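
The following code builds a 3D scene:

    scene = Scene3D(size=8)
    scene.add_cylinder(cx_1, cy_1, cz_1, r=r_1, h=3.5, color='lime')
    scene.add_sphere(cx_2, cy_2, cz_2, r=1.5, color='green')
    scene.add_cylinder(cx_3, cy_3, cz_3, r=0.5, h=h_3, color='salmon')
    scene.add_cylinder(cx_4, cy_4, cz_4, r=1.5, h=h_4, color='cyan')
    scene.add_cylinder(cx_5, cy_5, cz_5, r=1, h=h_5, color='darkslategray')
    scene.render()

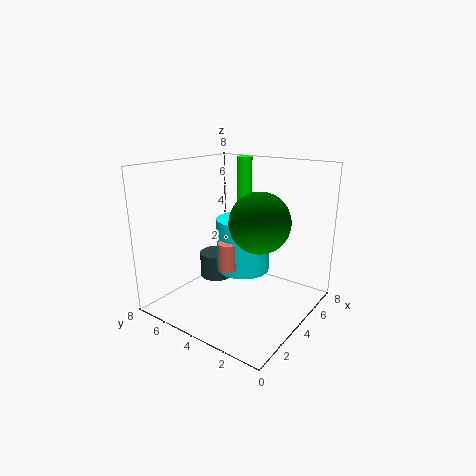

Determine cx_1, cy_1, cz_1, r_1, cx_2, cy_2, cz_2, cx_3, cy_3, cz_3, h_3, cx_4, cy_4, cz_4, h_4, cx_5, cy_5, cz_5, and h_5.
cx_1 = 7.5, cy_1 = 6, cz_1 = 4.5, r_1 = 0.5, cx_2 = 3, cy_2 = 2, cz_2 = 5.5, cx_3 = 3, cy_3 = 4, cz_3 = 2.5, h_3 = 1.5, cx_4 = 4.5, cy_4 = 4, cz_4 = 2, h_4 = 3, cx_5 = 4.5, cy_5 = 6, cz_5 = 1, h_5 = 1.5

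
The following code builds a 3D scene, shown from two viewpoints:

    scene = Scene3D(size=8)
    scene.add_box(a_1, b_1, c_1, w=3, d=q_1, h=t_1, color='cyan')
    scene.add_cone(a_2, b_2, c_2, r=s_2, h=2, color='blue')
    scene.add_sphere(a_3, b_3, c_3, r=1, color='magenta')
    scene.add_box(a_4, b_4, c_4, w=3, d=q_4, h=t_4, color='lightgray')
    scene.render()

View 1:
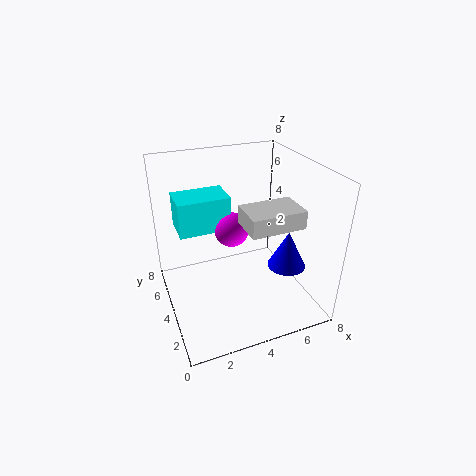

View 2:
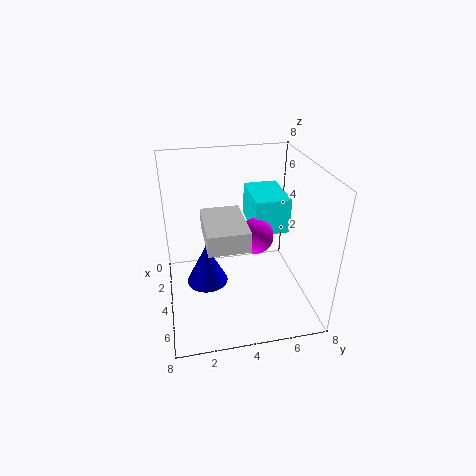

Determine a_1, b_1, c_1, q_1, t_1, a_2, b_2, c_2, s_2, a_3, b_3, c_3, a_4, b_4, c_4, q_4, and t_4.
a_1 = 1; b_1 = 5; c_1 = 4; q_1 = 2; t_1 = 2; a_2 = 6; b_2 = 2; c_2 = 3; s_2 = 1; a_3 = 4; b_3 = 5; c_3 = 4; a_4 = 4; b_4 = 2; c_4 = 5; q_4 = 2; t_4 = 1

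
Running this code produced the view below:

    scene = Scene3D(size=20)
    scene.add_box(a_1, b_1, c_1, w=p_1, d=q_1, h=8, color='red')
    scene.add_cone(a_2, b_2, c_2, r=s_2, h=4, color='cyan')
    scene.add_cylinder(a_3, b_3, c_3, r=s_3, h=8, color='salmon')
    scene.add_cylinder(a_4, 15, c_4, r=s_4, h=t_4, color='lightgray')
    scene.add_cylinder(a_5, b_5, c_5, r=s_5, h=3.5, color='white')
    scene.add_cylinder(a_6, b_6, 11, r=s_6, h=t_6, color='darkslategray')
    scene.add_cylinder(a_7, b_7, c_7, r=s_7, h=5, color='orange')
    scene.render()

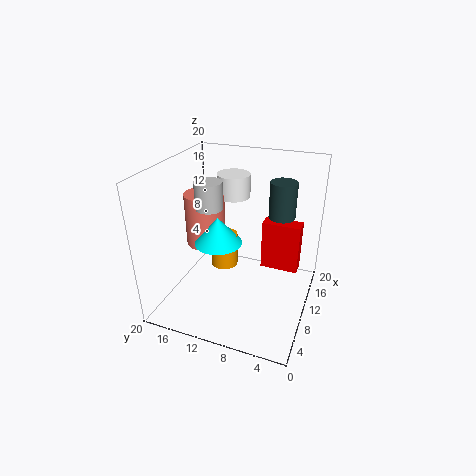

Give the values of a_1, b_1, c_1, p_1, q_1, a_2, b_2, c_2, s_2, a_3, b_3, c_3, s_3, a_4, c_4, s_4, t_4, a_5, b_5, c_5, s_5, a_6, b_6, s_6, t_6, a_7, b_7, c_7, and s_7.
a_1 = 16.5
b_1 = 2.5
c_1 = 1.5
p_1 = 2.5
q_1 = 6
a_2 = 11
b_2 = 13.5
c_2 = 8
s_2 = 3.5
a_3 = 13
b_3 = 16.5
c_3 = 6.5
s_3 = 3
a_4 = 11.5
c_4 = 13
s_4 = 2
t_4 = 4
a_5 = 16
b_5 = 13
c_5 = 13.5
s_5 = 2.5
a_6 = 16.5
b_6 = 5.5
s_6 = 2
t_6 = 5.5
a_7 = 12
b_7 = 13
c_7 = 4
s_7 = 2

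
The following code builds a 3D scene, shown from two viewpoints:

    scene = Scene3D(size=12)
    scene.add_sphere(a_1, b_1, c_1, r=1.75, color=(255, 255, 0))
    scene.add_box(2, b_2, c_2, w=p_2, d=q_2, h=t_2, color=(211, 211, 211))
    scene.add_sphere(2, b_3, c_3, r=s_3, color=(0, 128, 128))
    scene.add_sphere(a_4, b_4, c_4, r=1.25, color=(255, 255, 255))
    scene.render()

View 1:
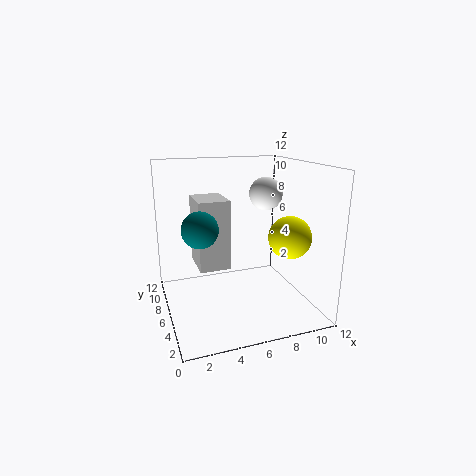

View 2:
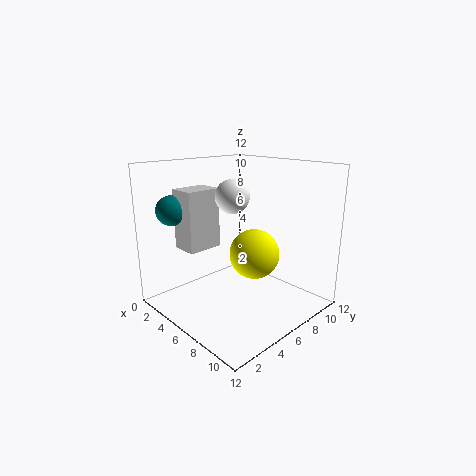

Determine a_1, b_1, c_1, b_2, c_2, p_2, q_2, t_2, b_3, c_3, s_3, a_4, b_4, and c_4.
a_1 = 9.75; b_1 = 4; c_1 = 6.25; b_2 = 2.5; c_2 = 5; p_2 = 2.25; q_2 = 3; t_2 = 5; b_3 = 2.25; c_3 = 8.25; s_3 = 1.25; a_4 = 7.5; b_4 = 4; c_4 = 10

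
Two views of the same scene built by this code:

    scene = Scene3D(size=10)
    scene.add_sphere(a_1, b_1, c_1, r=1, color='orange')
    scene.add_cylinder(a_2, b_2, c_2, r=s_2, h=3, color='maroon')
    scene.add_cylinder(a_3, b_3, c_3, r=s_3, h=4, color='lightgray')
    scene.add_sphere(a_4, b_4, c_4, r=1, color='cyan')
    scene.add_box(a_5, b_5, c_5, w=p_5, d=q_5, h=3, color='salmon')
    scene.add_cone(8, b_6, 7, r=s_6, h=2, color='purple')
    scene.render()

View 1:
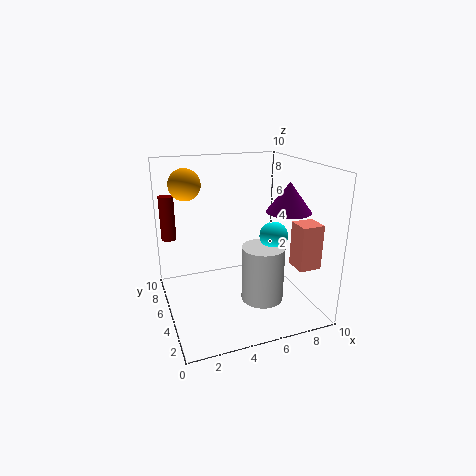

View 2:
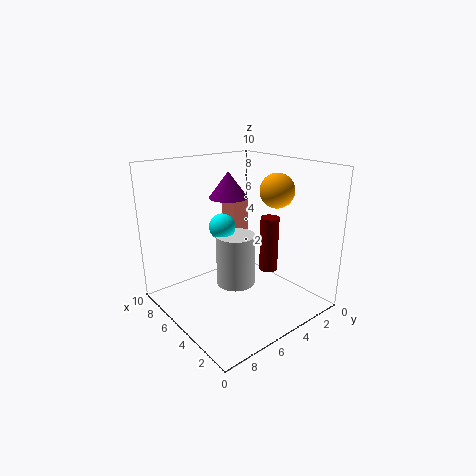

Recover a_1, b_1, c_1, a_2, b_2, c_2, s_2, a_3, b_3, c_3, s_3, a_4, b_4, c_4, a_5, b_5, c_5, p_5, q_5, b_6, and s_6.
a_1 = 1.5
b_1 = 5
c_1 = 9
a_2 = 0.5
b_2 = 6.5
c_2 = 5
s_2 = 0.5
a_3 = 6.5
b_3 = 4
c_3 = 0.5
s_3 = 1.5
a_4 = 7.5
b_4 = 4.5
c_4 = 5
a_5 = 8
b_5 = 1.5
c_5 = 3.5
p_5 = 1.5
q_5 = 1.5
b_6 = 3.5
s_6 = 1.5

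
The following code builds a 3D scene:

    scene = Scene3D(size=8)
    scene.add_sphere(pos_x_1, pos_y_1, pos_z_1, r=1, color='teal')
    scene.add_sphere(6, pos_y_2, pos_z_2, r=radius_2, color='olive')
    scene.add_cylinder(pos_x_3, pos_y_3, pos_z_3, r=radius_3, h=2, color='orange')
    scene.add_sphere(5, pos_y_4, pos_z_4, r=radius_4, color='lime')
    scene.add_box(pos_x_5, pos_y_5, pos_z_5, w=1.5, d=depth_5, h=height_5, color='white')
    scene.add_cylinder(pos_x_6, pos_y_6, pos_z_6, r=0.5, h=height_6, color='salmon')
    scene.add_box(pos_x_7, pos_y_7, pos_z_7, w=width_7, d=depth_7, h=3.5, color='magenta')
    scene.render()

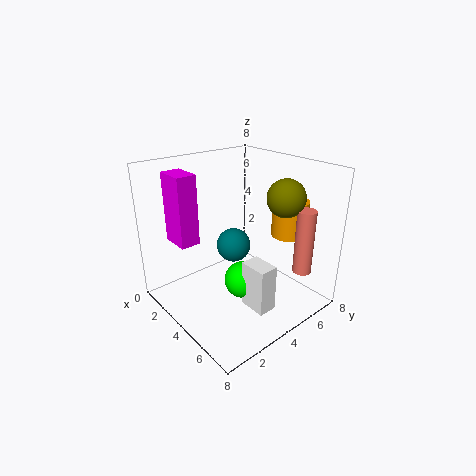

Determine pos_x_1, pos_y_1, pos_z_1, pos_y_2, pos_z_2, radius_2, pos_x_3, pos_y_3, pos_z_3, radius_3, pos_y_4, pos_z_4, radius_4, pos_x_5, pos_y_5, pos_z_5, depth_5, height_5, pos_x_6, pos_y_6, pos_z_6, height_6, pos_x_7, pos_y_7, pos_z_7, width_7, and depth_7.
pos_x_1 = 3, pos_y_1 = 4.5, pos_z_1 = 3, pos_y_2 = 5.5, pos_z_2 = 6.5, radius_2 = 1, pos_x_3 = 5.5, pos_y_3 = 6.5, pos_z_3 = 4, radius_3 = 1, pos_y_4 = 3.5, pos_z_4 = 2, radius_4 = 1, pos_x_5 = 5.5, pos_y_5 = 3, pos_z_5 = 1, depth_5 = 1, height_5 = 2.5, pos_x_6 = 7, pos_y_6 = 6, pos_z_6 = 2.5, height_6 = 3.5, pos_x_7 = 2.5, pos_y_7 = 0.5, pos_z_7 = 4.5, width_7 = 1.5, depth_7 = 1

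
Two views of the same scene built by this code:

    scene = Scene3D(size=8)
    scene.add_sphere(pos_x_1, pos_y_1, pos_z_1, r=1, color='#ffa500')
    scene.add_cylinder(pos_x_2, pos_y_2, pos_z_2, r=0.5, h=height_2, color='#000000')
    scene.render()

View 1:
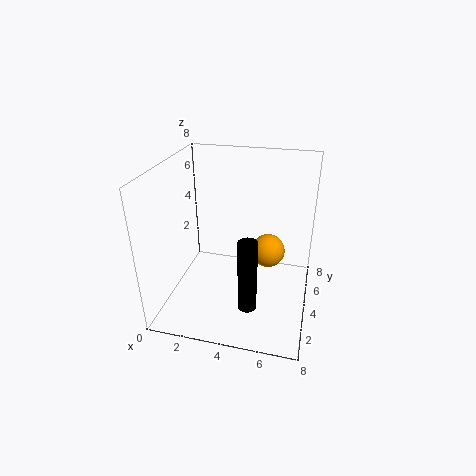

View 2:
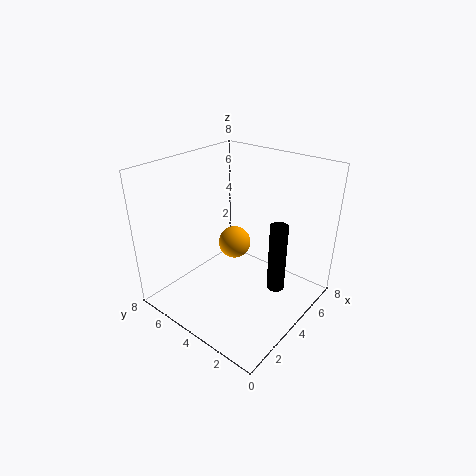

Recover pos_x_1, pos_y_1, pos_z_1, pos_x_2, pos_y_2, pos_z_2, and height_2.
pos_x_1 = 5.5
pos_y_1 = 5.5
pos_z_1 = 2.5
pos_x_2 = 5
pos_y_2 = 2
pos_z_2 = 1
height_2 = 4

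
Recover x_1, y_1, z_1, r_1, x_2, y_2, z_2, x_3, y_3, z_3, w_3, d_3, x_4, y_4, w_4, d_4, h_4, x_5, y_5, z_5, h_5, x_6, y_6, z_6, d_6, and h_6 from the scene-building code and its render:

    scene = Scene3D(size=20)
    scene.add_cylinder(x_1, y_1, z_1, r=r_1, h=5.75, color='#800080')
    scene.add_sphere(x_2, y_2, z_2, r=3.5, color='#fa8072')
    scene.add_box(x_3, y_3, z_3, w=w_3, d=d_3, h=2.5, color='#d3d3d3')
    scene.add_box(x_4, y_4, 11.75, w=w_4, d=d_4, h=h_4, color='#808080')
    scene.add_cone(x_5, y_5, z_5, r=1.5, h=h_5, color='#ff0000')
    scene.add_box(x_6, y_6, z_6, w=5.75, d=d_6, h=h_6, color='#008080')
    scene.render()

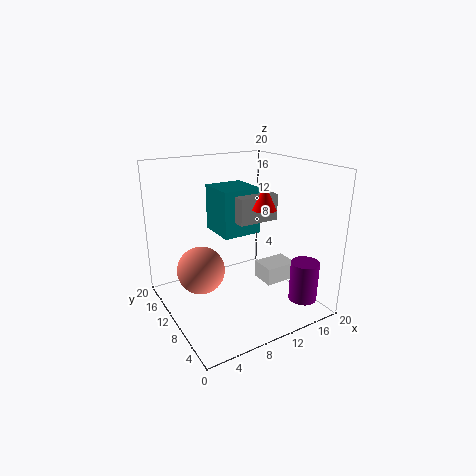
x_1 = 17.5; y_1 = 4.25; z_1 = 1; r_1 = 2; x_2 = 5.75; y_2 = 13.5; z_2 = 4.5; x_3 = 13; y_3 = 6.5; z_3 = 3.25; w_3 = 4.75; d_3 = 3.5; x_4 = 10.25; y_4 = 9.5; w_4 = 6; d_4 = 4.25; h_4 = 3.75; x_5 = 11.25; y_5 = 5.75; z_5 = 15; h_5 = 3.25; x_6 = 8.75; y_6 = 11.25; z_6 = 9.5; d_6 = 6; h_6 = 6.75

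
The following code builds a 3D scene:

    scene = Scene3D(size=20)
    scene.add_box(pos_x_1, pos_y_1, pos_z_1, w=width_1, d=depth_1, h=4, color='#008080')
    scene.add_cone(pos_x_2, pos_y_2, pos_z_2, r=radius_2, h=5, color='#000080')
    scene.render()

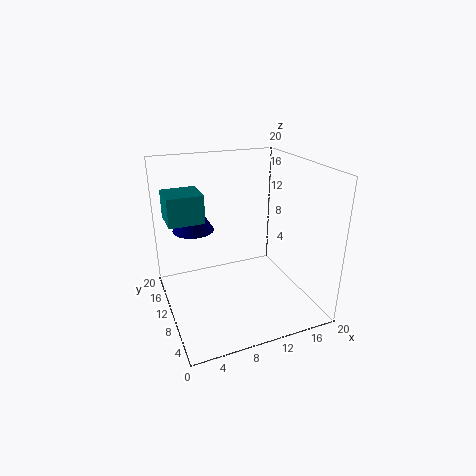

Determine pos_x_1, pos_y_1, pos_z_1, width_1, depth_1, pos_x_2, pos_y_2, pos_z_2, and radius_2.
pos_x_1 = 1; pos_y_1 = 12; pos_z_1 = 12; width_1 = 5; depth_1 = 5; pos_x_2 = 5; pos_y_2 = 15; pos_z_2 = 10; radius_2 = 3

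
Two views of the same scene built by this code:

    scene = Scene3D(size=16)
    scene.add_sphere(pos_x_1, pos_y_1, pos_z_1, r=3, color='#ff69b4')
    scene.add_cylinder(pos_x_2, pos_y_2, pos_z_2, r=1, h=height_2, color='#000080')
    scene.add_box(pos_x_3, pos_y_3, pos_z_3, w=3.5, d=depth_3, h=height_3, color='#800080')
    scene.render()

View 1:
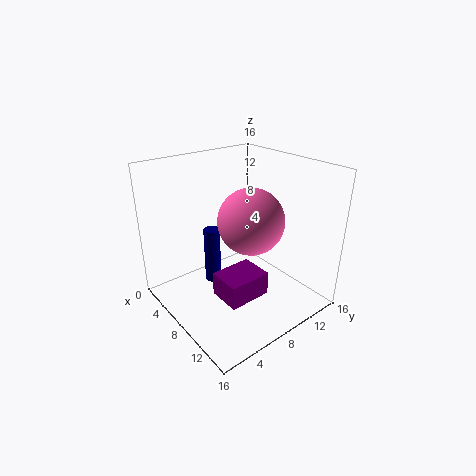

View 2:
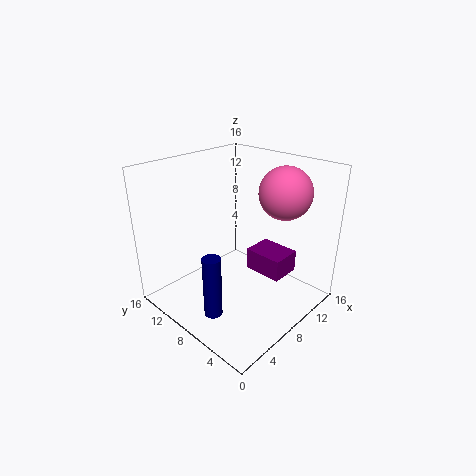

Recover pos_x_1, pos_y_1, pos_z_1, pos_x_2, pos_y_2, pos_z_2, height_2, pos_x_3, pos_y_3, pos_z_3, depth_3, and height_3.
pos_x_1 = 13, pos_y_1 = 5.5, pos_z_1 = 12.5, pos_x_2 = 3.5, pos_y_2 = 7.5, pos_z_2 = 0.5, height_2 = 7, pos_x_3 = 9.5, pos_y_3 = 3.5, pos_z_3 = 3.5, depth_3 = 4.5, height_3 = 2.5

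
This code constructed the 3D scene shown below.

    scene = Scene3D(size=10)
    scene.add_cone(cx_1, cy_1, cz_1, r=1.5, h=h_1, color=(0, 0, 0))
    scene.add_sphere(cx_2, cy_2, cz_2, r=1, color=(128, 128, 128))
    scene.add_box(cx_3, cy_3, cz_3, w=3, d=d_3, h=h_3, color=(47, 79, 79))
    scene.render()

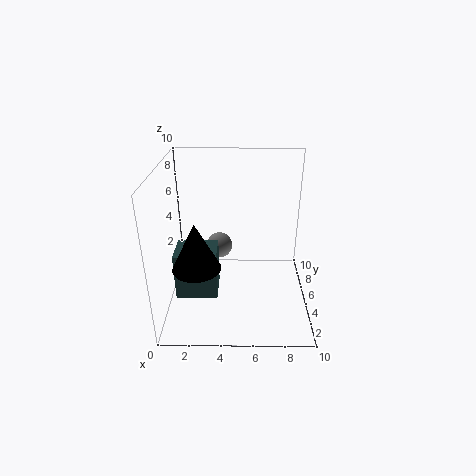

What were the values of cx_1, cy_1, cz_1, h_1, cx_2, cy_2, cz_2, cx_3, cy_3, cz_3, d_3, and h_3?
cx_1 = 2.5
cy_1 = 2
cz_1 = 4.5
h_1 = 3
cx_2 = 3.5
cy_2 = 7.5
cz_2 = 3
cx_3 = 0.5
cy_3 = 4
cz_3 = 0.5
d_3 = 2.5
h_3 = 3.5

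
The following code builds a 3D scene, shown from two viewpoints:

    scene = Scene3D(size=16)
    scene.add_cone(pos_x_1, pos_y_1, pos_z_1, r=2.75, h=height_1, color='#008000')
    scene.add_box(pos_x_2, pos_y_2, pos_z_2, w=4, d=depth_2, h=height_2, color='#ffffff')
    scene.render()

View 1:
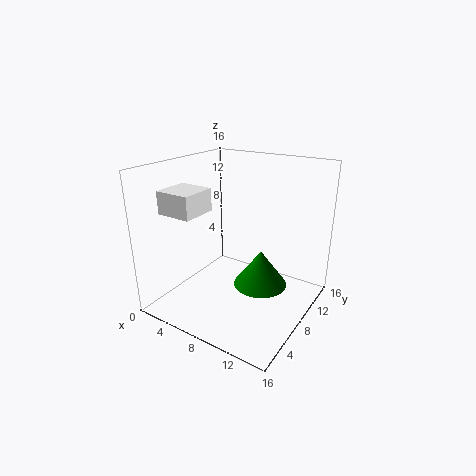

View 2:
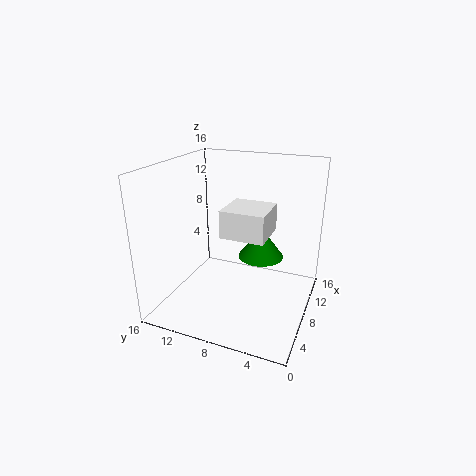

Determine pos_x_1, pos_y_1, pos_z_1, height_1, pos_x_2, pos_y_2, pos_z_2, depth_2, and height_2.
pos_x_1 = 11.75; pos_y_1 = 6.5; pos_z_1 = 4.25; height_1 = 3.75; pos_x_2 = 1.25; pos_y_2 = 3; pos_z_2 = 11; depth_2 = 4; height_2 = 2.5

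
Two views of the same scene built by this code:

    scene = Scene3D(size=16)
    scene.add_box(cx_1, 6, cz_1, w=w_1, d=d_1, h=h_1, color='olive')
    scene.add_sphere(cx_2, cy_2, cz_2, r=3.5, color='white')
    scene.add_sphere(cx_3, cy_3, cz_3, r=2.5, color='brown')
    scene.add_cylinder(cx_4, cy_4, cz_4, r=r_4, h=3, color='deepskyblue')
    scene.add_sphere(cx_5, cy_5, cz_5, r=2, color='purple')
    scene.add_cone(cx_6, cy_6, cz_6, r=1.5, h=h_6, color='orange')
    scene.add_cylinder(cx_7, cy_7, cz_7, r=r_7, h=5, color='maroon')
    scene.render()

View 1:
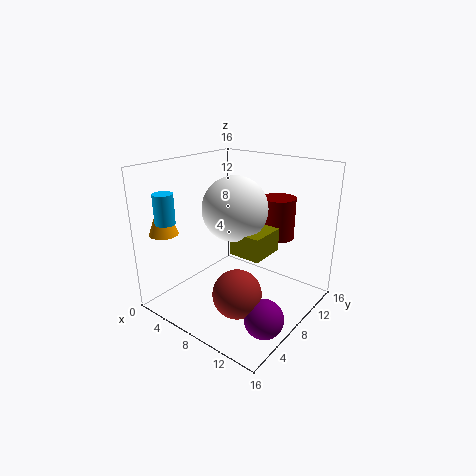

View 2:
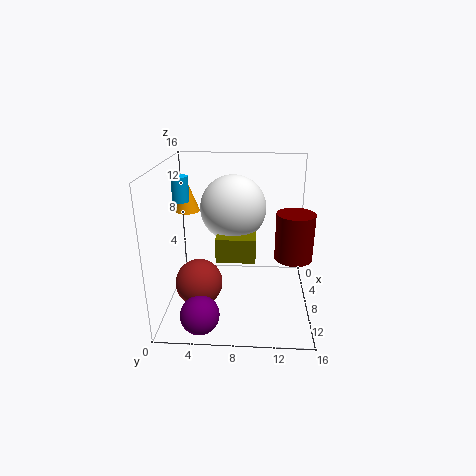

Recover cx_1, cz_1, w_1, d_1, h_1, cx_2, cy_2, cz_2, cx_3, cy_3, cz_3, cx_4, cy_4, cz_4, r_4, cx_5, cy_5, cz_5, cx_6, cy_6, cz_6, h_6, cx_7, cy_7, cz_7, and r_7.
cx_1 = 8.5, cz_1 = 7, w_1 = 3.5, d_1 = 4, h_1 = 2.5, cx_2 = 8, cy_2 = 7.5, cz_2 = 11.5, cx_3 = 11, cy_3 = 4, cz_3 = 4, cx_4 = 4.5, cy_4 = 1, cz_4 = 11, r_4 = 1, cx_5 = 14, cy_5 = 4.5, cz_5 = 2, cx_6 = 3.5, cy_6 = 1.5, cz_6 = 9.5, h_6 = 4, cx_7 = 9.5, cy_7 = 14, cz_7 = 6.5, r_7 = 2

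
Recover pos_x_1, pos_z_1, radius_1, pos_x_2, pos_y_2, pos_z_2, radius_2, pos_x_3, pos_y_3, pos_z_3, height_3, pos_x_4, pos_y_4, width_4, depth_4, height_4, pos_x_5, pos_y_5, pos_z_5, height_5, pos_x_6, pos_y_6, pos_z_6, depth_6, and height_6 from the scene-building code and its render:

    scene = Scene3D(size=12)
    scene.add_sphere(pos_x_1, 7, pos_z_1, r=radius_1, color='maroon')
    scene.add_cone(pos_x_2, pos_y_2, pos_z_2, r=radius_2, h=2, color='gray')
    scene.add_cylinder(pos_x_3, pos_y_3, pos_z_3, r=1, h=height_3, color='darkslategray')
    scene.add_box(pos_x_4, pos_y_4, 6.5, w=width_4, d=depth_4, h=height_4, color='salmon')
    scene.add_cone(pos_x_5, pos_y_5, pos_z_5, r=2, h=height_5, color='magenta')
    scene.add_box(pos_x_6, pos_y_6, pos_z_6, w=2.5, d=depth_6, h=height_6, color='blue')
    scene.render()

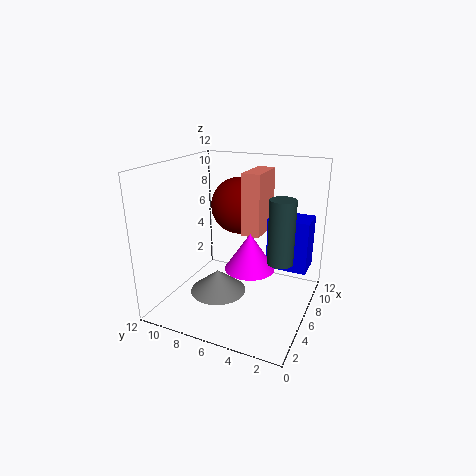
pos_x_1 = 8.5
pos_z_1 = 8
radius_1 = 2.5
pos_x_2 = 6
pos_y_2 = 8
pos_z_2 = 0.5
radius_2 = 2.5
pos_x_3 = 5
pos_y_3 = 2
pos_z_3 = 5
height_3 = 5
pos_x_4 = 5.5
pos_y_4 = 4
width_4 = 3.5
depth_4 = 1.5
height_4 = 5
pos_x_5 = 5
pos_y_5 = 4.5
pos_z_5 = 4
height_5 = 3
pos_x_6 = 7.5
pos_y_6 = 0.5
pos_z_6 = 3
depth_6 = 3.5
height_6 = 4.5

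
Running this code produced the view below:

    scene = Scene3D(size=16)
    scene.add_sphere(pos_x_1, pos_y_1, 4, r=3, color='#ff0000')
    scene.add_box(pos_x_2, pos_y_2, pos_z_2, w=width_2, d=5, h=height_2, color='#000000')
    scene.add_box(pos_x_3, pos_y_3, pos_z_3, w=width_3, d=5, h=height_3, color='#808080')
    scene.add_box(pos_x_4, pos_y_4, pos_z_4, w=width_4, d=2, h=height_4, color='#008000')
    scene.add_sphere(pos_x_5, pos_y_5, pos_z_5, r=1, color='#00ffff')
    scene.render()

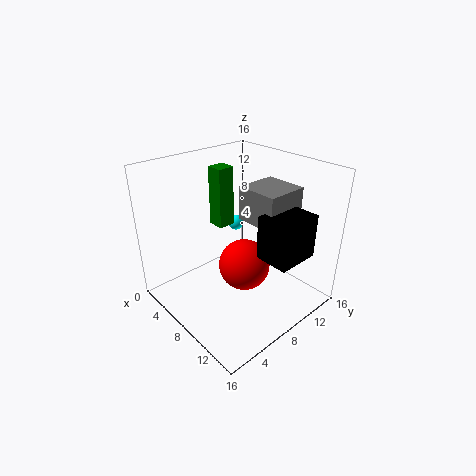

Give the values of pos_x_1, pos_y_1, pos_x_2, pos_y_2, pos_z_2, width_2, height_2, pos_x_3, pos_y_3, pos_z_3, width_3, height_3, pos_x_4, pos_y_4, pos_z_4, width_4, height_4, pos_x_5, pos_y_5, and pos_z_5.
pos_x_1 = 8
pos_y_1 = 9
pos_x_2 = 10
pos_y_2 = 9
pos_z_2 = 6
width_2 = 4
height_2 = 5
pos_x_3 = 6
pos_y_3 = 10
pos_z_3 = 9
width_3 = 5
height_3 = 4
pos_x_4 = 3
pos_y_4 = 8
pos_z_4 = 8
width_4 = 2
height_4 = 7
pos_x_5 = 2
pos_y_5 = 13
pos_z_5 = 6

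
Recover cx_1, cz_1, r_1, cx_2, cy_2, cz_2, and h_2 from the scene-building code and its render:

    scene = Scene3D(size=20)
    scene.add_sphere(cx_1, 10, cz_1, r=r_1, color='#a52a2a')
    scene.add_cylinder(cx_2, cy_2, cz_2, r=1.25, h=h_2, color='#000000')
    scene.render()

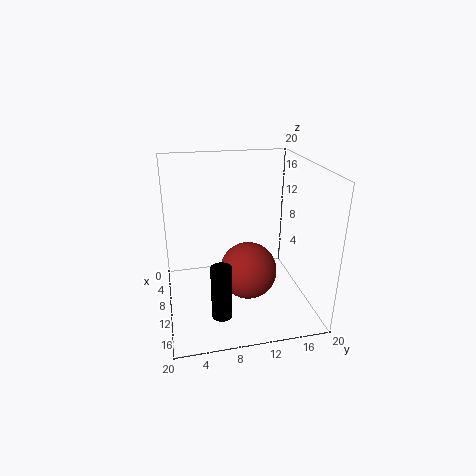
cx_1 = 15.75; cz_1 = 8.25; r_1 = 3.5; cx_2 = 17.75; cy_2 = 6.25; cz_2 = 3.5; h_2 = 6.75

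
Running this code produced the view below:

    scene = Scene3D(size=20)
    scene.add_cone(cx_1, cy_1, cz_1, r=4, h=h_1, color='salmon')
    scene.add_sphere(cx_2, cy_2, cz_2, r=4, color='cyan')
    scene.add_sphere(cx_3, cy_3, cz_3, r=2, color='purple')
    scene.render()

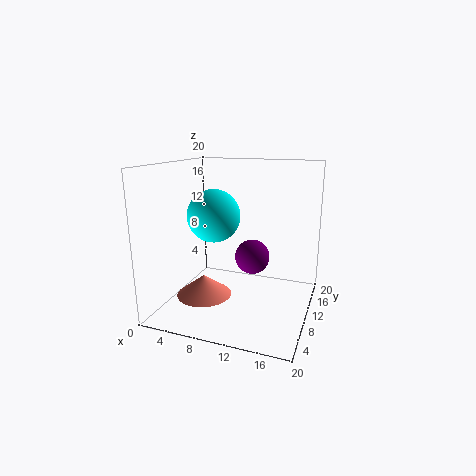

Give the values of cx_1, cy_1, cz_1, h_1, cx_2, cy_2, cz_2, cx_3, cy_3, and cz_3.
cx_1 = 5
cy_1 = 9
cz_1 = 1
h_1 = 3
cx_2 = 5
cy_2 = 13
cz_2 = 12
cx_3 = 14
cy_3 = 4
cz_3 = 10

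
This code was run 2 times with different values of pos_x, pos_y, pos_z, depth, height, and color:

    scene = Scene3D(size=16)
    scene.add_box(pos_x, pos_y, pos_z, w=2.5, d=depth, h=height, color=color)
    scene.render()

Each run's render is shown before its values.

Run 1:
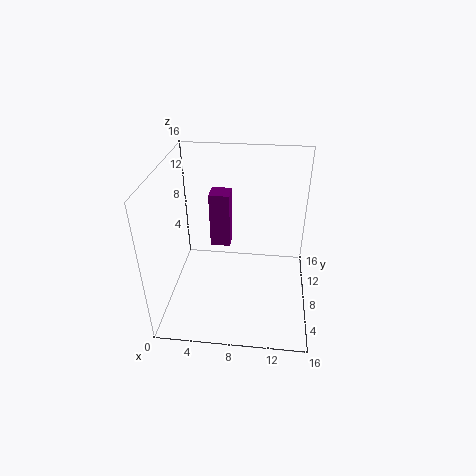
pos_x = 4, pos_y = 12, pos_z = 4, depth = 2.5, height = 7, color = 'purple'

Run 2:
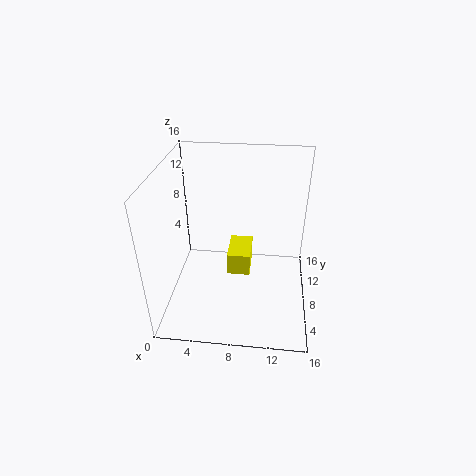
pos_x = 7, pos_y = 6, pos_z = 4.5, depth = 4, height = 2.5, color = 'yellow'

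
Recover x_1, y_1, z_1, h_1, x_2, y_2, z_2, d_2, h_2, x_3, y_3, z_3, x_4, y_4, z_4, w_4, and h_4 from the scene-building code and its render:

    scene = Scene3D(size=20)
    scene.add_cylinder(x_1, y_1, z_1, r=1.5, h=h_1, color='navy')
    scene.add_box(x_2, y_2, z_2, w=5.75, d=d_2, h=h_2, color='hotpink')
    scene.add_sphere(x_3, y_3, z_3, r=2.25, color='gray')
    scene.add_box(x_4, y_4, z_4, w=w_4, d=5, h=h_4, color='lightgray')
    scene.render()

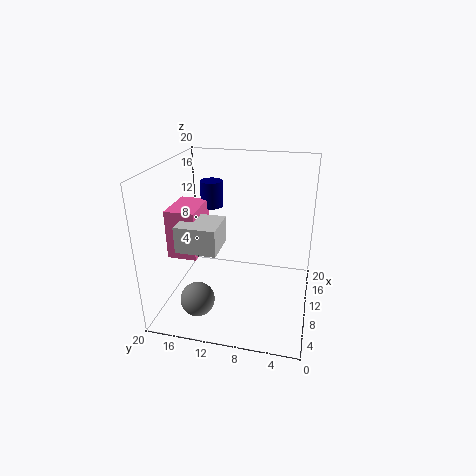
x_1 = 10.5, y_1 = 13.75, z_1 = 14.25, h_1 = 3.5, x_2 = 4, y_2 = 14, z_2 = 9.25, d_2 = 3.75, h_2 = 6.25, x_3 = 3.75, y_3 = 14, z_3 = 3.5, x_4 = 2, y_4 = 10.75, z_4 = 11.25, w_4 = 4.75, h_4 = 3.25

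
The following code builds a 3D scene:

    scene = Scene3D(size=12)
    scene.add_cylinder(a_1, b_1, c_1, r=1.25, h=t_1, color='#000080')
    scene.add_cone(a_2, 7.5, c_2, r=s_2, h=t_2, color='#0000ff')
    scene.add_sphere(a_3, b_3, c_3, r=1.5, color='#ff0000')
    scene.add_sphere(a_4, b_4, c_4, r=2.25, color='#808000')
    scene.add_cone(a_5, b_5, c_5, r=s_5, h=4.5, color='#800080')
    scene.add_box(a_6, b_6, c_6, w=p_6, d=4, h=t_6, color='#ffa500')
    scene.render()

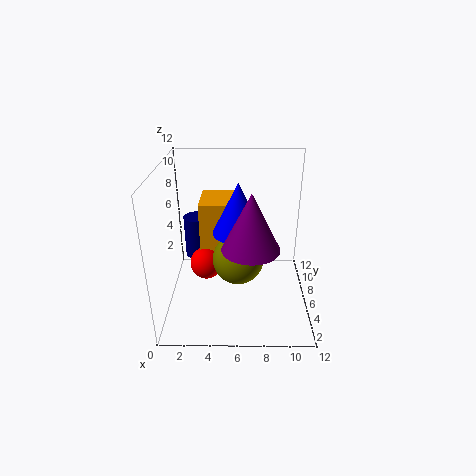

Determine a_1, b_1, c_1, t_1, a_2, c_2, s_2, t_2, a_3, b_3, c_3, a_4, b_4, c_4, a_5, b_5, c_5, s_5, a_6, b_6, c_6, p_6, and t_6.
a_1 = 2, b_1 = 10.25, c_1 = 2, t_1 = 4, a_2 = 6, c_2 = 5.75, s_2 = 2.25, t_2 = 4.5, a_3 = 3, b_3 = 8, c_3 = 2.25, a_4 = 6, b_4 = 6.75, c_4 = 3.5, a_5 = 7, b_5 = 3.75, c_5 = 6.25, s_5 = 2.25, a_6 = 2.5, b_6 = 8, c_6 = 2.75, p_6 = 3.75, t_6 = 5.25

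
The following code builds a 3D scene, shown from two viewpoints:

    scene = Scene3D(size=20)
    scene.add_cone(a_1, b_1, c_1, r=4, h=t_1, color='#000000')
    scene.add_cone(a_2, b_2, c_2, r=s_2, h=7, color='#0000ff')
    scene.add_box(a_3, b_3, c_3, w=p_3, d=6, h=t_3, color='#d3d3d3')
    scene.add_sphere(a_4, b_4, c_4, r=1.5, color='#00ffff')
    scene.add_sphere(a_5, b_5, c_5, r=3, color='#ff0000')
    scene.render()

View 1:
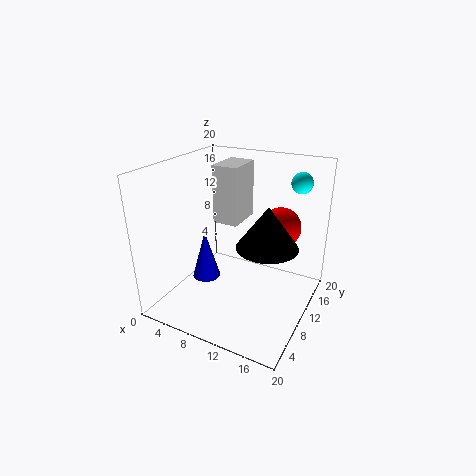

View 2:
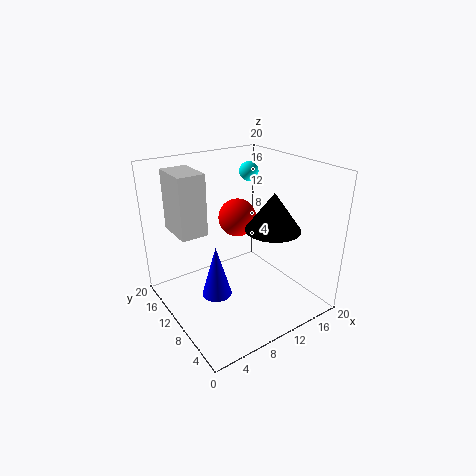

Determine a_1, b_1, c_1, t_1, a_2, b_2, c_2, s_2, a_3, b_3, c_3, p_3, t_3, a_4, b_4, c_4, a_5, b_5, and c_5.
a_1 = 15
b_1 = 8.5
c_1 = 10.5
t_1 = 5.5
a_2 = 5.5
b_2 = 8.5
c_2 = 3.5
s_2 = 2
a_3 = 3.5
b_3 = 14
c_3 = 9.5
p_3 = 4
t_3 = 9
a_4 = 16.5
b_4 = 16.5
c_4 = 17
a_5 = 14
b_5 = 16
c_5 = 10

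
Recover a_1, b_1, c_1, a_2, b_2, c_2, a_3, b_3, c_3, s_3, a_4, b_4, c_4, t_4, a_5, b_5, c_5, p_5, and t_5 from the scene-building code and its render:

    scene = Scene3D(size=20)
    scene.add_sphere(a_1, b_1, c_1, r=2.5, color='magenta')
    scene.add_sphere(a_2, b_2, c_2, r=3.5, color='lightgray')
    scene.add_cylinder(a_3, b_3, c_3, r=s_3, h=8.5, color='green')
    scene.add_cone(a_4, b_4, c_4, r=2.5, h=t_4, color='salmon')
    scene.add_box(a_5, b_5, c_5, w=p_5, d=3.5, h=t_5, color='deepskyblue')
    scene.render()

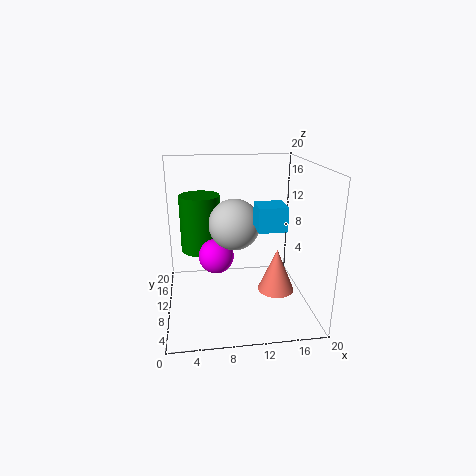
a_1 = 7; b_1 = 11; c_1 = 7; a_2 = 9.5; b_2 = 10; c_2 = 12; a_3 = 5; b_3 = 15; c_3 = 6.5; s_3 = 3; a_4 = 15; b_4 = 7.5; c_4 = 3; t_4 = 6; a_5 = 11.5; b_5 = 3.5; c_5 = 13; p_5 = 3.5; t_5 = 3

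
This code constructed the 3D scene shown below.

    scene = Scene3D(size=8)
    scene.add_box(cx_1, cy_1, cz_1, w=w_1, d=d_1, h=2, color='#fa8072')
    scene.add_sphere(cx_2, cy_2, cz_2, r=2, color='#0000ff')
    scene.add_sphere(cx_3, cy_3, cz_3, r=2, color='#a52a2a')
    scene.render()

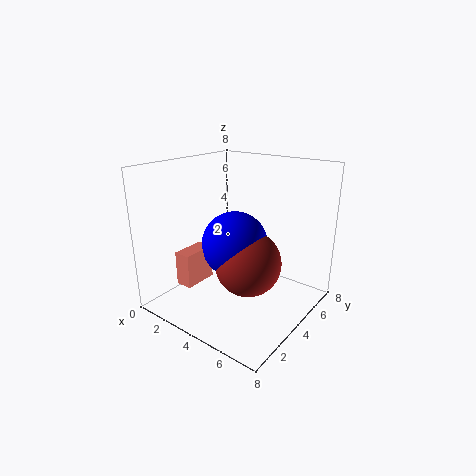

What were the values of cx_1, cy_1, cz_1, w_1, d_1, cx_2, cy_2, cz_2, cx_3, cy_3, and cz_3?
cx_1 = 1; cy_1 = 2; cz_1 = 1; w_1 = 1; d_1 = 2; cx_2 = 3; cy_2 = 5; cz_2 = 3; cx_3 = 4; cy_3 = 5; cz_3 = 2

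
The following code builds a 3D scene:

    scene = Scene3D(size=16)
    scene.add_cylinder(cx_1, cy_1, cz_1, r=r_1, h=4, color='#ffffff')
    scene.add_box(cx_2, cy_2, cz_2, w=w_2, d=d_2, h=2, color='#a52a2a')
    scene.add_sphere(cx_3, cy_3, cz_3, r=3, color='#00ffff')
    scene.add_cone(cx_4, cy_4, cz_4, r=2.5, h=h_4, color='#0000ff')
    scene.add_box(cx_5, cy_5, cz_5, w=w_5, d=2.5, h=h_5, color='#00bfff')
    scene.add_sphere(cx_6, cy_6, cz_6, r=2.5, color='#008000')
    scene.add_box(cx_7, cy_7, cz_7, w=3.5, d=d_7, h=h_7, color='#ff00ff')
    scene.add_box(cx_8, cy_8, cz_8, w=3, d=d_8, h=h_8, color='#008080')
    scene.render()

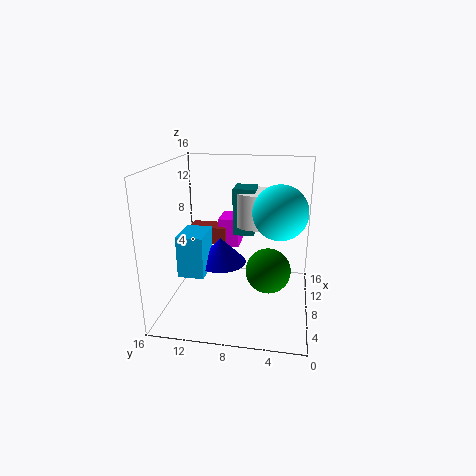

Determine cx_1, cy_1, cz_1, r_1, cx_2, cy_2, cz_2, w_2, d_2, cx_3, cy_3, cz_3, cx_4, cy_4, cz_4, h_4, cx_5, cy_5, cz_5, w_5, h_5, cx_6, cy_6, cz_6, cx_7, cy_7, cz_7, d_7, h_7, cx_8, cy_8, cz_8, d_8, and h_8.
cx_1 = 11.5, cy_1 = 6.5, cz_1 = 8.5, r_1 = 2.5, cx_2 = 10.5, cy_2 = 10, cz_2 = 6, w_2 = 2.5, d_2 = 4.5, cx_3 = 8.5, cy_3 = 3.5, cz_3 = 11, cx_4 = 4, cy_4 = 9, cz_4 = 7, h_4 = 2.5, cx_5 = 1, cy_5 = 10, cz_5 = 6.5, w_5 = 3.5, h_5 = 4, cx_6 = 7.5, cy_6 = 4.5, cz_6 = 4.5, cx_7 = 11, cy_7 = 8.5, cz_7 = 5.5, d_7 = 2.5, h_7 = 3.5, cx_8 = 10, cy_8 = 6.5, cz_8 = 7.5, d_8 = 2.5, h_8 = 5.5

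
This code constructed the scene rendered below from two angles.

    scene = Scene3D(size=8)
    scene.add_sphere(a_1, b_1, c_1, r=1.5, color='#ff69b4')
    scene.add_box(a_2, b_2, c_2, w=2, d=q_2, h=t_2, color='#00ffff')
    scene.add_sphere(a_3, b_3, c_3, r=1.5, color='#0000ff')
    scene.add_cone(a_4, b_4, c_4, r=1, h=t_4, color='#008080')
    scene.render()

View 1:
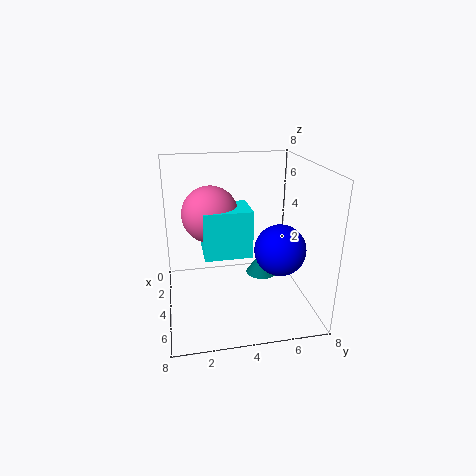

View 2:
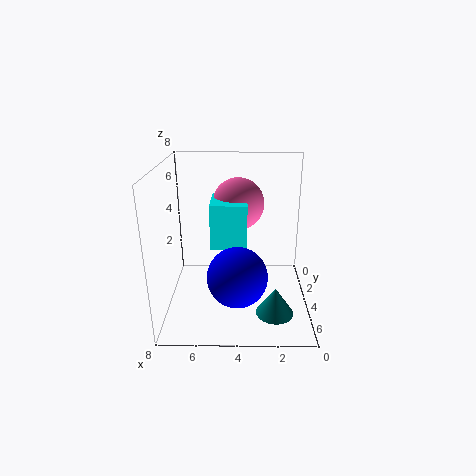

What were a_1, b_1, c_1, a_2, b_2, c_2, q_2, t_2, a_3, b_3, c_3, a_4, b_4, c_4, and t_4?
a_1 = 4, b_1 = 2.5, c_1 = 5.5, a_2 = 3.5, b_2 = 2, c_2 = 3.5, q_2 = 2.5, t_2 = 2.5, a_3 = 4, b_3 = 6.5, c_3 = 3, a_4 = 2, b_4 = 6, c_4 = 0.5, t_4 = 1.5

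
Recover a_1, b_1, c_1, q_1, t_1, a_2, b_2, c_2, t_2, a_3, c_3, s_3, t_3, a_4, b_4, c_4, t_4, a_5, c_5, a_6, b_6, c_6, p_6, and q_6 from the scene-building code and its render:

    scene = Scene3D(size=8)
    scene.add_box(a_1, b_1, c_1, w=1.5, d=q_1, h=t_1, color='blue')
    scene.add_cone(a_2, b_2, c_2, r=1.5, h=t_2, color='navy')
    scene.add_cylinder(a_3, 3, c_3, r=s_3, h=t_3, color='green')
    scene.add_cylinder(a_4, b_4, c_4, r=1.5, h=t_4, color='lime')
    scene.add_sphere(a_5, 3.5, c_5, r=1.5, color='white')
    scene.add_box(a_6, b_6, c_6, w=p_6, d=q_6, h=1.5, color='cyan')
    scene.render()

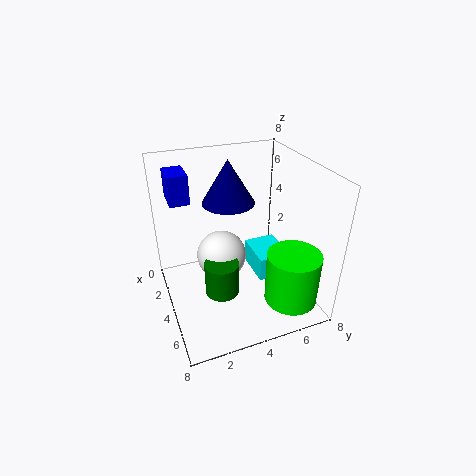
a_1 = 2.5
b_1 = 0.5
c_1 = 6.5
q_1 = 1
t_1 = 1.5
a_2 = 2.5
b_2 = 4
c_2 = 5.5
t_2 = 2.5
a_3 = 4
c_3 = 0.5
s_3 = 1
t_3 = 2
a_4 = 6
b_4 = 6.5
c_4 = 0.5
t_4 = 3
a_5 = 2.5
c_5 = 2
a_6 = 1.5
b_6 = 5.5
c_6 = 0.5
p_6 = 2.5
q_6 = 2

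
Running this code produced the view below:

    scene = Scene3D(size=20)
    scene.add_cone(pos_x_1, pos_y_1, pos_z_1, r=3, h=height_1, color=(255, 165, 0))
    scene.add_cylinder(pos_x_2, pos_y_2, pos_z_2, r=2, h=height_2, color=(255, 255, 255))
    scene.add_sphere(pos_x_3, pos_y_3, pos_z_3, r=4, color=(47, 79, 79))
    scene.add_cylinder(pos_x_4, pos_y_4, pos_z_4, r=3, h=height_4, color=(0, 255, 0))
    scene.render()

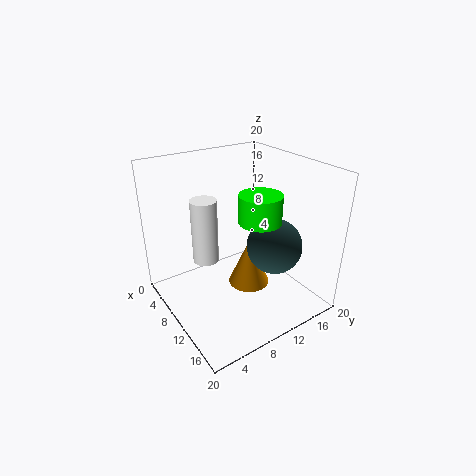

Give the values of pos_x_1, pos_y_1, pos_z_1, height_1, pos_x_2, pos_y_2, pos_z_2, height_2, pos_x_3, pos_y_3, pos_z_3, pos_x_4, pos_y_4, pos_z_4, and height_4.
pos_x_1 = 10; pos_y_1 = 12; pos_z_1 = 2; height_1 = 7; pos_x_2 = 4; pos_y_2 = 8; pos_z_2 = 4; height_2 = 10; pos_x_3 = 12; pos_y_3 = 15; pos_z_3 = 8; pos_x_4 = 11; pos_y_4 = 13; pos_z_4 = 12; height_4 = 4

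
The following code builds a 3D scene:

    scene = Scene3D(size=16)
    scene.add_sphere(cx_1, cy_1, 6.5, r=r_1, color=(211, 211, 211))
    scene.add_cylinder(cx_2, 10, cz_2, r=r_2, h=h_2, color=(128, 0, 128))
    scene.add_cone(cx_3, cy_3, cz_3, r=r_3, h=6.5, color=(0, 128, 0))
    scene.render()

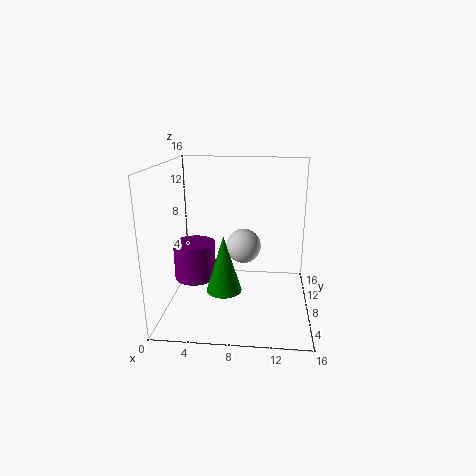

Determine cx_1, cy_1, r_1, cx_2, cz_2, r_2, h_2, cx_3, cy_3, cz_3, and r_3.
cx_1 = 8.5, cy_1 = 9.5, r_1 = 2, cx_2 = 2.5, cz_2 = 2, r_2 = 2.5, h_2 = 4.5, cx_3 = 6.5, cy_3 = 7, cz_3 = 2, r_3 = 2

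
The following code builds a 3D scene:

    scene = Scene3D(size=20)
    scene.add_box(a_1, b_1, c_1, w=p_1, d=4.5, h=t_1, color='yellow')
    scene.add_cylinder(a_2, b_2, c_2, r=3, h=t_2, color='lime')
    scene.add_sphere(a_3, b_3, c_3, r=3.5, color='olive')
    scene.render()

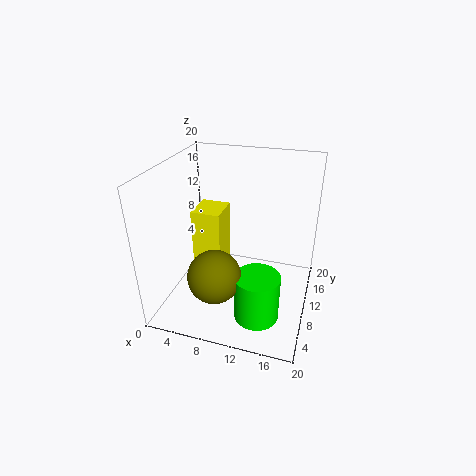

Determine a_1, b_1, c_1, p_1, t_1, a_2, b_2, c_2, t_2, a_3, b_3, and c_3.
a_1 = 4; b_1 = 8; c_1 = 5.5; p_1 = 4; t_1 = 8.5; a_2 = 14; b_2 = 5.5; c_2 = 1; t_2 = 6.5; a_3 = 8.5; b_3 = 4.5; c_3 = 7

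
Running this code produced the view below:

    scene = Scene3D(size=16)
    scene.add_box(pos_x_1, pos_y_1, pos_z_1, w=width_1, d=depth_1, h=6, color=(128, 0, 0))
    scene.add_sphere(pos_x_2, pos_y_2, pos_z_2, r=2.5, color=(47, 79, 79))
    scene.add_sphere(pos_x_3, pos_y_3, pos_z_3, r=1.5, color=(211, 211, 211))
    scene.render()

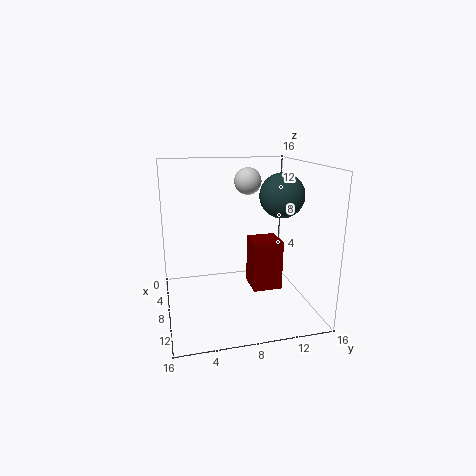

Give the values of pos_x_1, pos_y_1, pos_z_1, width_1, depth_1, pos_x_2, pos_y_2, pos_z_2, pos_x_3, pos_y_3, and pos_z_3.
pos_x_1 = 4.5
pos_y_1 = 10
pos_z_1 = 1
width_1 = 3.5
depth_1 = 3.5
pos_x_2 = 8
pos_y_2 = 13
pos_z_2 = 12.5
pos_x_3 = 6.5
pos_y_3 = 9.5
pos_z_3 = 14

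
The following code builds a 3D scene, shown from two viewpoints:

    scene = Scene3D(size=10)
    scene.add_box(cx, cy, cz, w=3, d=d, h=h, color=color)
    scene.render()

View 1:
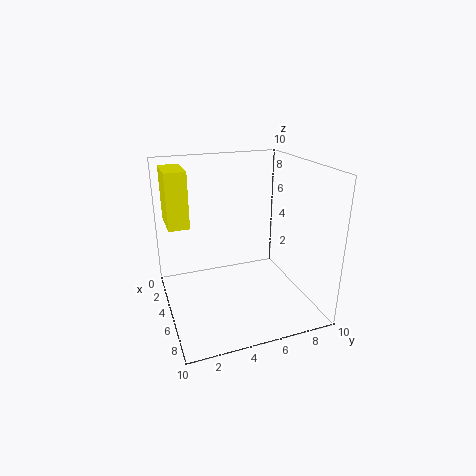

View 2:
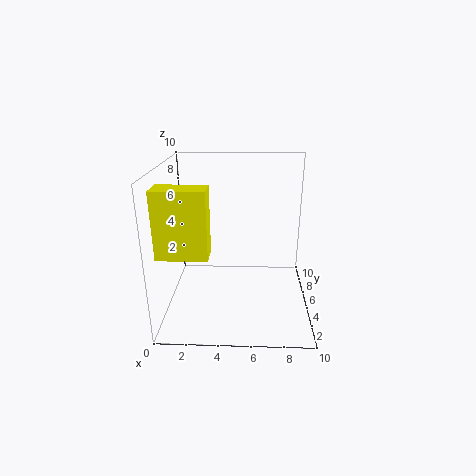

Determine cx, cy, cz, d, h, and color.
cx = 0.5, cy = 0.5, cz = 5.5, d = 1.5, h = 4, color = 'yellow'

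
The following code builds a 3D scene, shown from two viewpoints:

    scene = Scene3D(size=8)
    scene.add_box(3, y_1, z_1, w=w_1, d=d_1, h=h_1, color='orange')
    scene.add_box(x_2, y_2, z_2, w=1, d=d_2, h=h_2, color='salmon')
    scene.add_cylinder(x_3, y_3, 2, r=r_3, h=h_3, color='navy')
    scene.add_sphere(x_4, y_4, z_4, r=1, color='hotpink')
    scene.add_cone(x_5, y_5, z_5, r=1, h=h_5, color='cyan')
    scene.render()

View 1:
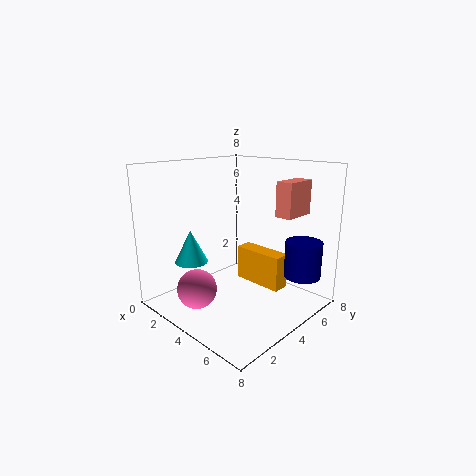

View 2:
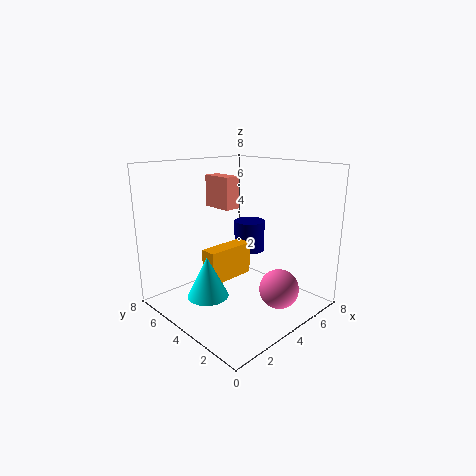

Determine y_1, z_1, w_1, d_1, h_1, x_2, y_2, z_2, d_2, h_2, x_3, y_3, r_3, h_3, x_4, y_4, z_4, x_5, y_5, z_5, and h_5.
y_1 = 5
z_1 = 1
w_1 = 3
d_1 = 1
h_1 = 2
x_2 = 5
y_2 = 6
z_2 = 5
d_2 = 2
h_2 = 2
x_3 = 7
y_3 = 6
r_3 = 1
h_3 = 2
x_4 = 4
y_4 = 1
z_4 = 2
x_5 = 1
y_5 = 3
z_5 = 2
h_5 = 2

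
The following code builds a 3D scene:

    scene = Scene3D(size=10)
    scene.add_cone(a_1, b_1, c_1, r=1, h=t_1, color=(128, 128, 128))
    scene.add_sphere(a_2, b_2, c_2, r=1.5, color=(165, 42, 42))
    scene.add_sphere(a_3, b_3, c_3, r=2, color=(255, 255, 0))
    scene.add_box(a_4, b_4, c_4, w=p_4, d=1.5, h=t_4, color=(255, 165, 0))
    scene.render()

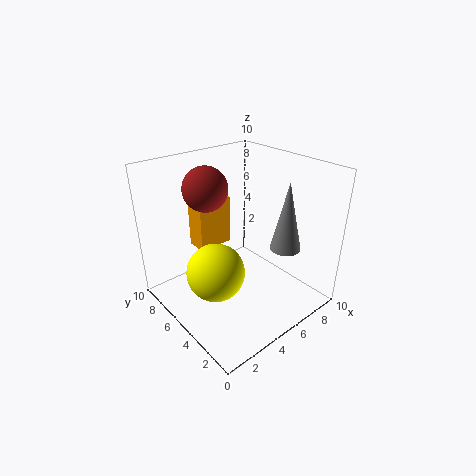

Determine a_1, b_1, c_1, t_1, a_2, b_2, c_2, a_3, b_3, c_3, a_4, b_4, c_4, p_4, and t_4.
a_1 = 6.5; b_1 = 2; c_1 = 5; t_1 = 4.5; a_2 = 3.5; b_2 = 6.5; c_2 = 8.5; a_3 = 3; b_3 = 5; c_3 = 3; a_4 = 3; b_4 = 6.5; c_4 = 4; p_4 = 2.5; t_4 = 3.5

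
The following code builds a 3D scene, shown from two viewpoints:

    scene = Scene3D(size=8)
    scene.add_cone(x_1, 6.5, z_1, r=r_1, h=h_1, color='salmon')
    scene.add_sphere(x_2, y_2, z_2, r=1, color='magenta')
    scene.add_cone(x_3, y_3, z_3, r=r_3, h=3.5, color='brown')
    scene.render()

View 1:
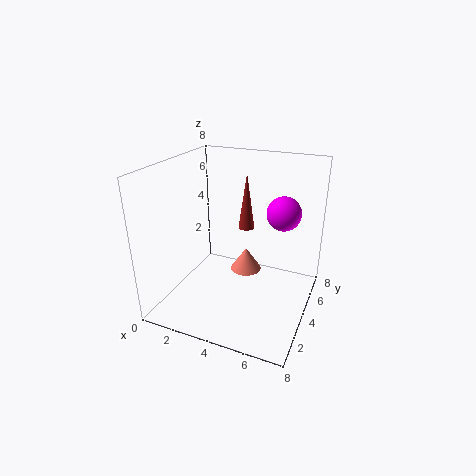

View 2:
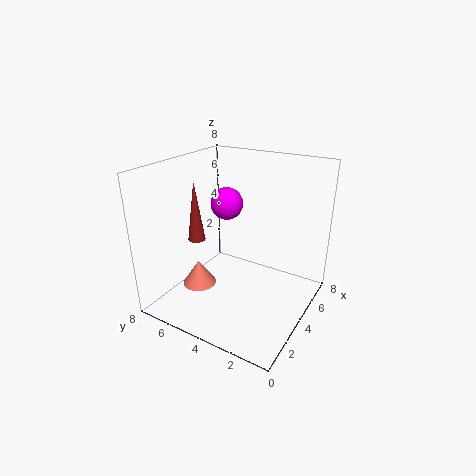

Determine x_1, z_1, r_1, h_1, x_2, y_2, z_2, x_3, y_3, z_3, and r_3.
x_1 = 3.5
z_1 = 0.5
r_1 = 1
h_1 = 1.5
x_2 = 6
y_2 = 6
z_2 = 5
x_3 = 3.5
y_3 = 6.5
z_3 = 3.5
r_3 = 0.5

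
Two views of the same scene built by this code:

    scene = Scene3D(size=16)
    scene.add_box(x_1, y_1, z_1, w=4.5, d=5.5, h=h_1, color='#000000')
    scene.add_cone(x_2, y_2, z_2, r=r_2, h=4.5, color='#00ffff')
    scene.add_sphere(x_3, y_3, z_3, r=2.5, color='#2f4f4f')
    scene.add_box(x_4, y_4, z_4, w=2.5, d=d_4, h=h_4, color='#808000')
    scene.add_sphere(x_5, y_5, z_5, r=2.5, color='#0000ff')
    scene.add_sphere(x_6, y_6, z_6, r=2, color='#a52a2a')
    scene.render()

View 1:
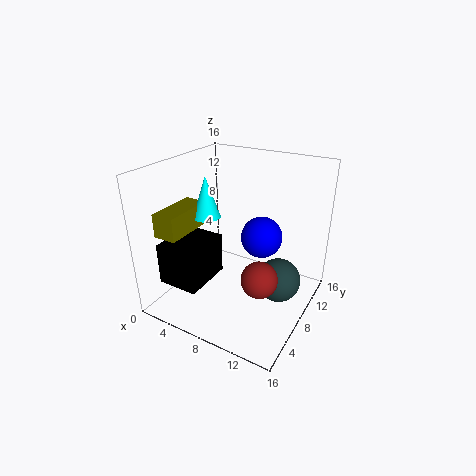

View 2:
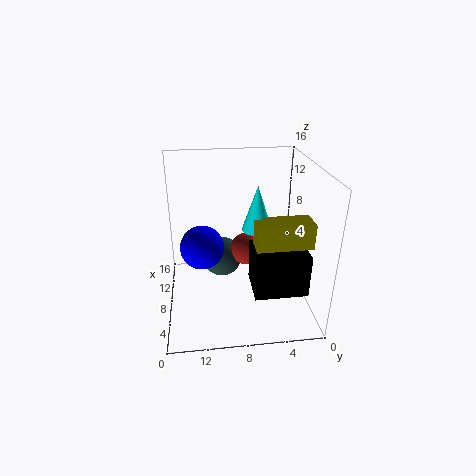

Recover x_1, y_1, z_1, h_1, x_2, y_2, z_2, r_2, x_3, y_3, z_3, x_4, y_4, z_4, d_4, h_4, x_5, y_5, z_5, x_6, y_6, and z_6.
x_1 = 2, y_1 = 1.5, z_1 = 4, h_1 = 4.5, x_2 = 5, y_2 = 6.5, z_2 = 10.5, r_2 = 1.5, x_3 = 12.5, y_3 = 9.5, z_3 = 3, x_4 = 2, y_4 = 1.5, z_4 = 9.5, d_4 = 5.5, h_4 = 2.5, x_5 = 9, y_5 = 12, z_5 = 6.5, x_6 = 11.5, y_6 = 6.5, z_6 = 4.5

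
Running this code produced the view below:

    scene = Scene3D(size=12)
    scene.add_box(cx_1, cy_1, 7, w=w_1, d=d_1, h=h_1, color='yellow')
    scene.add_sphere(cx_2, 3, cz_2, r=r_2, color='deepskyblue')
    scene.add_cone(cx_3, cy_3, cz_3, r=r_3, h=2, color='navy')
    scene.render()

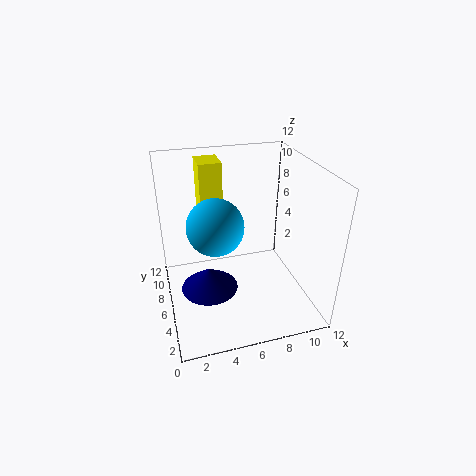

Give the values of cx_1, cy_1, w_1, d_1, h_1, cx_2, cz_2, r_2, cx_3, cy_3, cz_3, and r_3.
cx_1 = 3.5
cy_1 = 9
w_1 = 2
d_1 = 2.5
h_1 = 4.5
cx_2 = 3.5
cz_2 = 9
r_2 = 2
cx_3 = 3.5
cy_3 = 6.5
cz_3 = 1
r_3 = 2.5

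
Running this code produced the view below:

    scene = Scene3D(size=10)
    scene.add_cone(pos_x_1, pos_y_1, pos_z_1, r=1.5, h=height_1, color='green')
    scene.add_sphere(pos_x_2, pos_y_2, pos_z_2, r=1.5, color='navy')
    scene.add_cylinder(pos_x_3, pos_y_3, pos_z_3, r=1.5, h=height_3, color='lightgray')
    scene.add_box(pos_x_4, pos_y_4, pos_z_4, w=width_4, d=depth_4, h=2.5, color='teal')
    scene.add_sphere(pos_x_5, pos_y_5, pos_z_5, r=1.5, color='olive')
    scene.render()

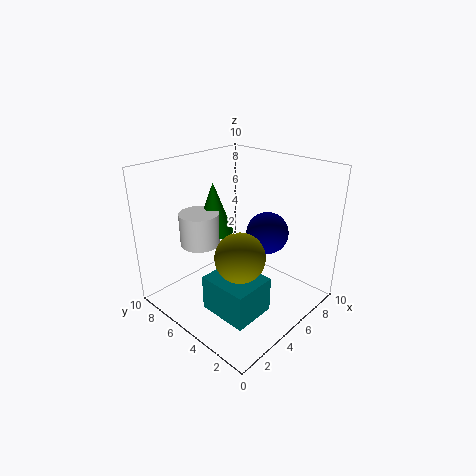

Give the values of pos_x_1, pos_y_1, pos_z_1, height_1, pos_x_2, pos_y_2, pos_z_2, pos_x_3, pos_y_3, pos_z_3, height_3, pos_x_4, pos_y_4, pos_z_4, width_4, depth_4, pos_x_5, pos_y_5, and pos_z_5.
pos_x_1 = 6
pos_y_1 = 8.5
pos_z_1 = 4
height_1 = 4
pos_x_2 = 7
pos_y_2 = 4
pos_z_2 = 5
pos_x_3 = 4.5
pos_y_3 = 8.5
pos_z_3 = 3.5
height_3 = 2.5
pos_x_4 = 2
pos_y_4 = 2
pos_z_4 = 0.5
width_4 = 3
depth_4 = 3.5
pos_x_5 = 2.5
pos_y_5 = 2.5
pos_z_5 = 5.5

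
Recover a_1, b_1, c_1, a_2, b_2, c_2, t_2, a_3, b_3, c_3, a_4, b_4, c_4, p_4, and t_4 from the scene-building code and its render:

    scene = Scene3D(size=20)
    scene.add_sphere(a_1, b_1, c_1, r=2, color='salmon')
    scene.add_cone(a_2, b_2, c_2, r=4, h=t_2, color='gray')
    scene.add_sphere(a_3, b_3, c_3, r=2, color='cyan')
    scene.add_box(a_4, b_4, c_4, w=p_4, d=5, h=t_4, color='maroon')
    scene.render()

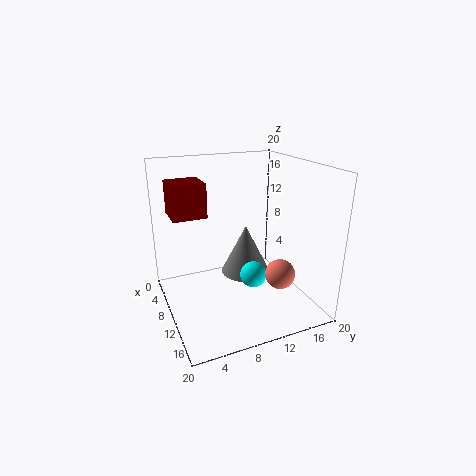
a_1 = 15, b_1 = 14, c_1 = 6, a_2 = 4, b_2 = 14, c_2 = 1, t_2 = 8, a_3 = 9, b_3 = 13, c_3 = 3, a_4 = 1, b_4 = 2, c_4 = 12, p_4 = 5, t_4 = 5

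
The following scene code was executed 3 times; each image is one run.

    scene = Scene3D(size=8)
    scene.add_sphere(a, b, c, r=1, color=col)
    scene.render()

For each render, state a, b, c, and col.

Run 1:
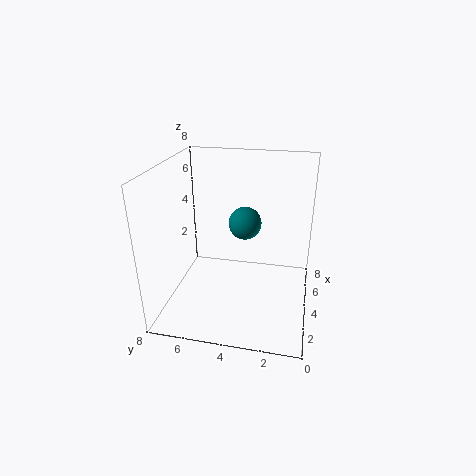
a = 6
b = 4
c = 4
col = 'teal'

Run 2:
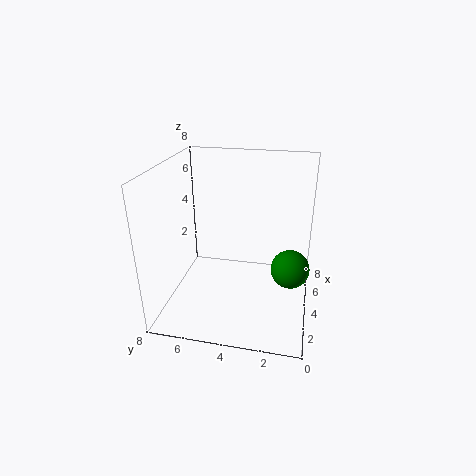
a = 3
b = 1
c = 3
col = 'green'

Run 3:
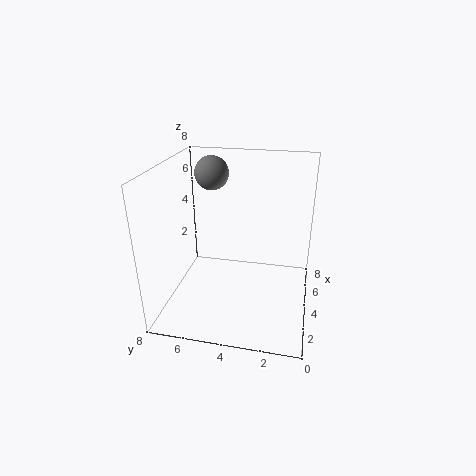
a = 6
b = 6
c = 7
col = 'gray'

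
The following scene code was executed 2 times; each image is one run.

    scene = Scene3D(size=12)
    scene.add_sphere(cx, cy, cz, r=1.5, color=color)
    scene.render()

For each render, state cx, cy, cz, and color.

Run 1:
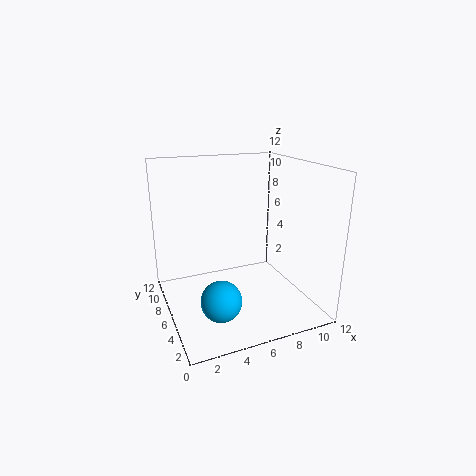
cx = 3, cy = 2, cz = 3, color = 'deepskyblue'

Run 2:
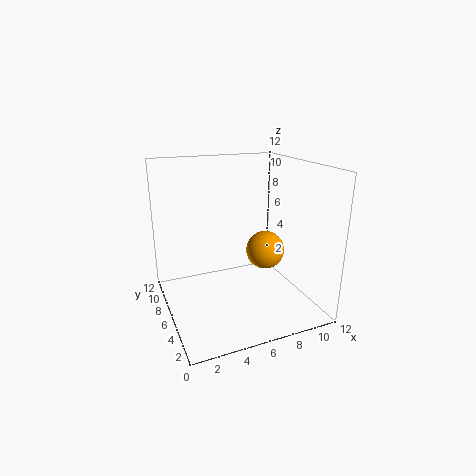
cx = 7.5, cy = 4, cz = 5.5, color = 'orange'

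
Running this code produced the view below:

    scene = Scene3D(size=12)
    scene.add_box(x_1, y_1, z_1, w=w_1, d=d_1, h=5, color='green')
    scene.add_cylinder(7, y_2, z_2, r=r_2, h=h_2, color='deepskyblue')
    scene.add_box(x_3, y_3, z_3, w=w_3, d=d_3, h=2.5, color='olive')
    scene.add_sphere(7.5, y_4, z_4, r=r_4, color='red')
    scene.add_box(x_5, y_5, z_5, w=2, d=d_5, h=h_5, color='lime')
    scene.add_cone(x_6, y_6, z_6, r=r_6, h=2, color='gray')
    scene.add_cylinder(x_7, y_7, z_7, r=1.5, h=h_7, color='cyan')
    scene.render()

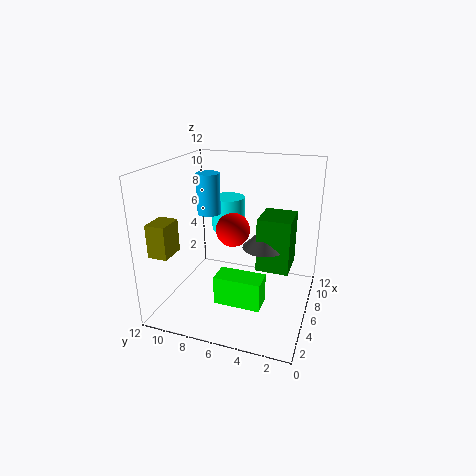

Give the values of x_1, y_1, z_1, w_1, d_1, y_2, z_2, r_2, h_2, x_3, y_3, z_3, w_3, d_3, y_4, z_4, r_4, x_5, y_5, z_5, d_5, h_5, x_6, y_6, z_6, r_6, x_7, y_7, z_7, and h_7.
x_1 = 8; y_1 = 2; z_1 = 2; w_1 = 3.5; d_1 = 3; y_2 = 9; z_2 = 7.5; r_2 = 1; h_2 = 3.5; x_3 = 0.5; y_3 = 9.5; z_3 = 6; w_3 = 2; d_3 = 1.5; y_4 = 7; z_4 = 6; r_4 = 1.5; x_5 = 4; y_5 = 3.5; z_5 = 0.5; d_5 = 4; h_5 = 2.5; x_6 = 9; y_6 = 4.5; z_6 = 4; r_6 = 2; x_7 = 9; y_7 = 8; z_7 = 5.5; h_7 = 3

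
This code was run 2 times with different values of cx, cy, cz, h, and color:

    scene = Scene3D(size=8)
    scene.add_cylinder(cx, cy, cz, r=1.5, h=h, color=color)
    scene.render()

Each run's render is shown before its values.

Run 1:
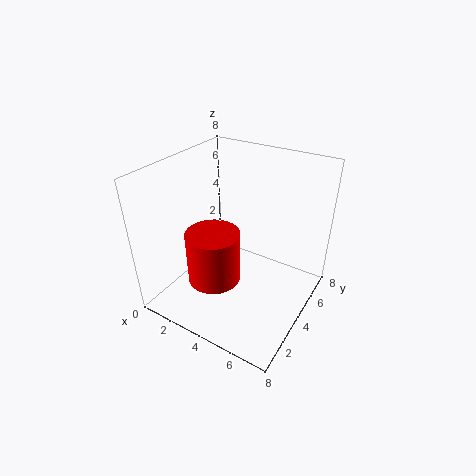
cx = 3
cy = 3
cz = 1.5
h = 3
color = 'red'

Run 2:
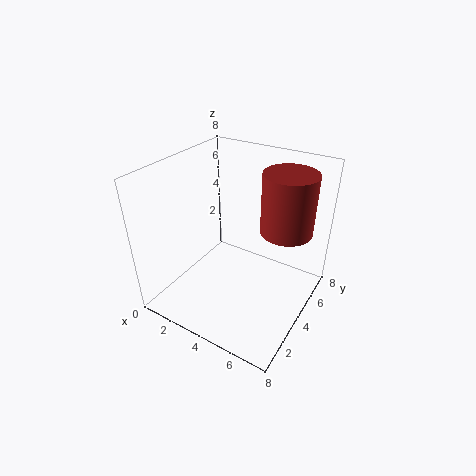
cx = 6
cy = 6
cz = 4
h = 3.5
color = 'brown'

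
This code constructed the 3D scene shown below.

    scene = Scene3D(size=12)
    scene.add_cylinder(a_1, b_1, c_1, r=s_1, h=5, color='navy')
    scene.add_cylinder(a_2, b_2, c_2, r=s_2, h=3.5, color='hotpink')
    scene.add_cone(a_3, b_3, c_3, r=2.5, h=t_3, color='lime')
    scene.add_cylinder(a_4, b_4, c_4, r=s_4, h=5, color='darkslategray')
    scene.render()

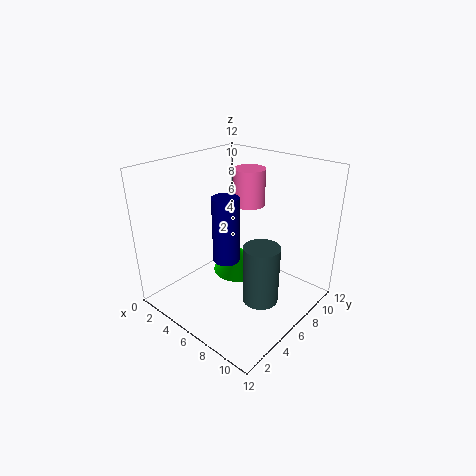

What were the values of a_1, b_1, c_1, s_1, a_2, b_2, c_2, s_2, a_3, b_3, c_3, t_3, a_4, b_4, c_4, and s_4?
a_1 = 7
b_1 = 3.5
c_1 = 5.5
s_1 = 1
a_2 = 3.5
b_2 = 10.5
c_2 = 7
s_2 = 1.5
a_3 = 3.5
b_3 = 9
c_3 = 0.5
t_3 = 2.5
a_4 = 8.5
b_4 = 6
c_4 = 1
s_4 = 1.5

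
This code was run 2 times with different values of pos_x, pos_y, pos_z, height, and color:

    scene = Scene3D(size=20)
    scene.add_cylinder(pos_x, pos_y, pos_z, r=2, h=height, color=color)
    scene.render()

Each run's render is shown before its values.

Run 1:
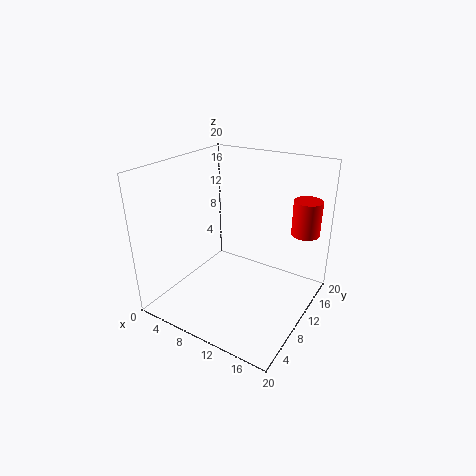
pos_x = 17.5; pos_y = 16; pos_z = 10; height = 5; color = 'red'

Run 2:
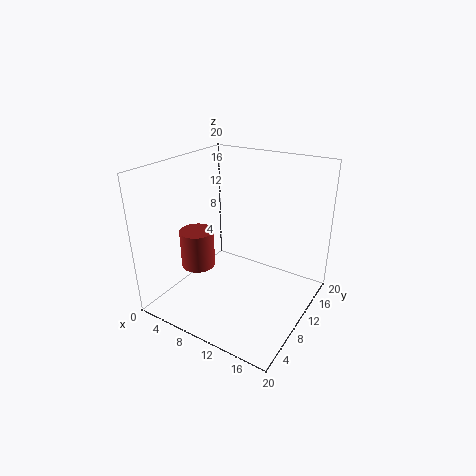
pos_x = 9; pos_y = 2.5; pos_z = 9.5; height = 4.5; color = 'brown'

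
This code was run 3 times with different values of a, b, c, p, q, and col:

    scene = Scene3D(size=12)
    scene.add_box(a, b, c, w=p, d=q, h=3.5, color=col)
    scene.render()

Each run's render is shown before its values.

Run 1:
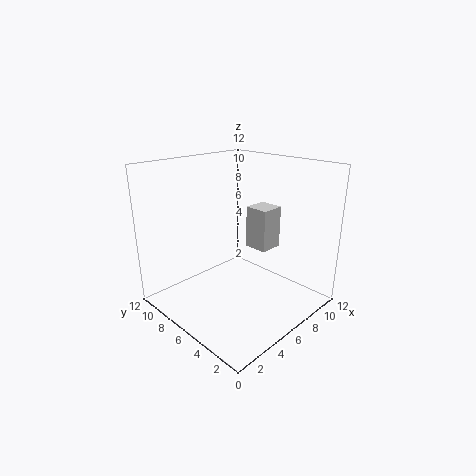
a = 7
b = 4
c = 5
p = 2
q = 2
col = 'lightgray'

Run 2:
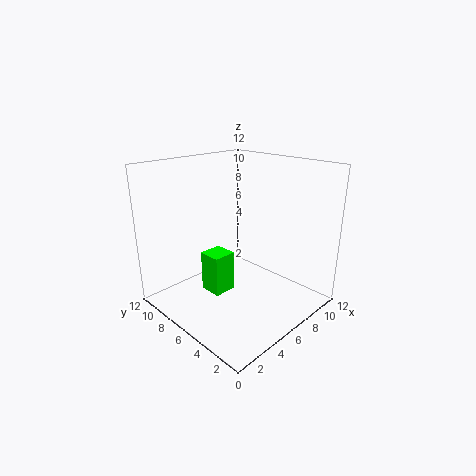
a = 4
b = 6.5
c = 1
p = 2
q = 2
col = 'lime'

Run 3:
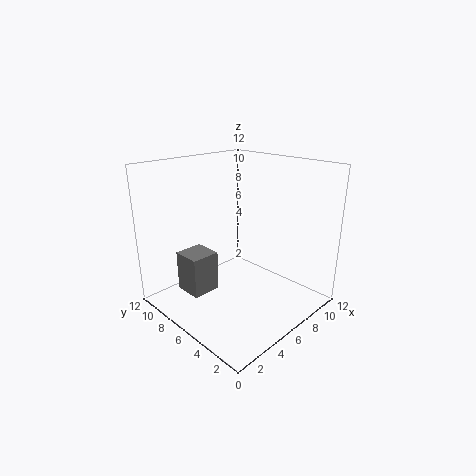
a = 2.5
b = 7.5
c = 1
p = 2.5
q = 2.5
col = 'gray'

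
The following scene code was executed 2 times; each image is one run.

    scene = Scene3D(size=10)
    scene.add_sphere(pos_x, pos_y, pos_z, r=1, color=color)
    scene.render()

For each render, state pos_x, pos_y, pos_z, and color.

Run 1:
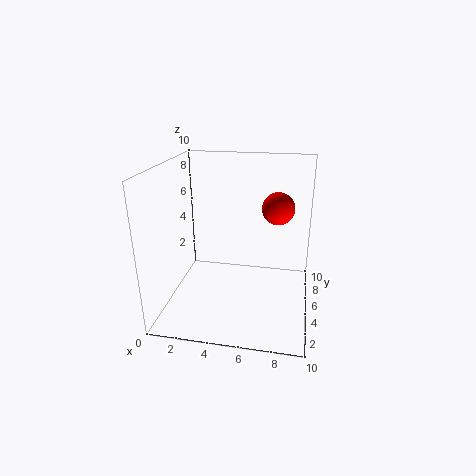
pos_x = 7.75; pos_y = 3.75; pos_z = 7.75; color = 'red'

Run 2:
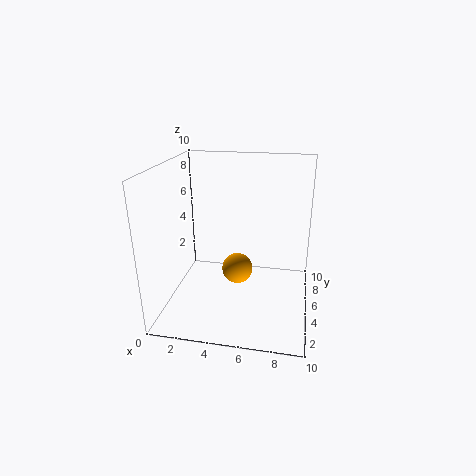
pos_x = 5.25; pos_y = 3.5; pos_z = 3.5; color = 'orange'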